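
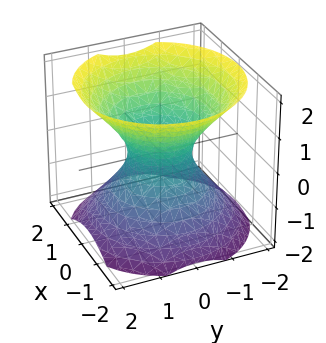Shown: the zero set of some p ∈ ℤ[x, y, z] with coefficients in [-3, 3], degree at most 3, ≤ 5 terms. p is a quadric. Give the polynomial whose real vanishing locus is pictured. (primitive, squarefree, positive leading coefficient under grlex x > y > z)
3*x^2 + 3*y^2 - 3*z^2 - 2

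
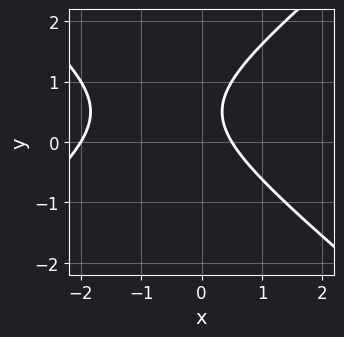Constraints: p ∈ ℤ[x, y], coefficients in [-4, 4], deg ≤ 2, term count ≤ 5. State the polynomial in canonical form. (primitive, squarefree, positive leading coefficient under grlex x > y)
First, the degree is 2 — no degree-1 curve has this shape.
Next, from the axis intercepts and sections: it crosses the x-axis at the gridline x = -2; no y-intercept at any integer in the box.
Finally, fitting integer coefficients to these (and the overall shape) gives p.

2*x^2 - 3*y^2 + 3*x + 3*y - 2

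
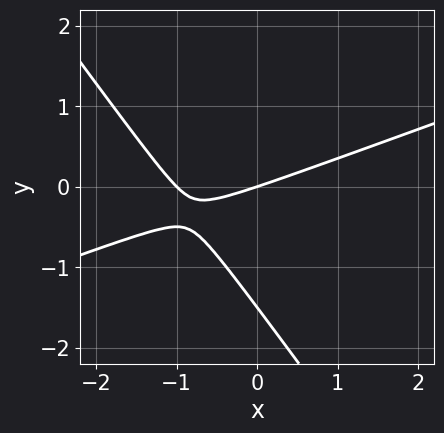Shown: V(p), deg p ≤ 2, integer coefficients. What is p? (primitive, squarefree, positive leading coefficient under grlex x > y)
Degree: no degree-1 curve has this shape, so deg p = 2.
From the visible intercepts: it meets the y-axis at y = 0 (among the integer gridlines); the x-axis gridline crossings are at x ∈ {-1, 0}.
Solving for integer coefficients yields p as stated.

x^2 - 2*x*y - 2*y^2 + x - 3*y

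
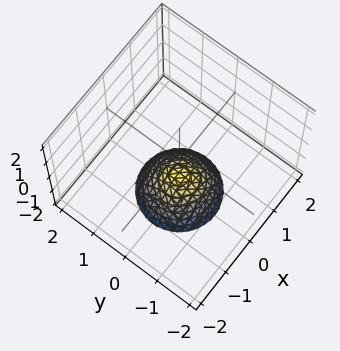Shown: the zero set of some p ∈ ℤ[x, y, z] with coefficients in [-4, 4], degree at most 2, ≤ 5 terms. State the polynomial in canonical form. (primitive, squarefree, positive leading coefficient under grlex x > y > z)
1. deg p = 2. The shape is more complex than any degree-1 surface.
2. Symmetries: the surface is invariant under rotation about z: p = q(x² + y², z).
3. Against the integer gridlines: it misses every integer gridline on the y-axis; no x-intercept at any integer in the box; a circular section at z = -2 has radius exactly 1; it crosses the z-axis at the gridline z = -1.
4. Matching integer coefficients to the picture gives p.

x^2 + y^2 + z + 1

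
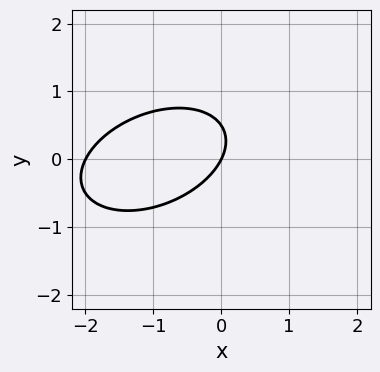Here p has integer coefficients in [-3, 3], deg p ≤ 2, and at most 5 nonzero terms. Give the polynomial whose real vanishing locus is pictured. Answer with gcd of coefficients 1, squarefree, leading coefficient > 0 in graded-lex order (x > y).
x^2 - x*y + 2*y^2 + 2*x - y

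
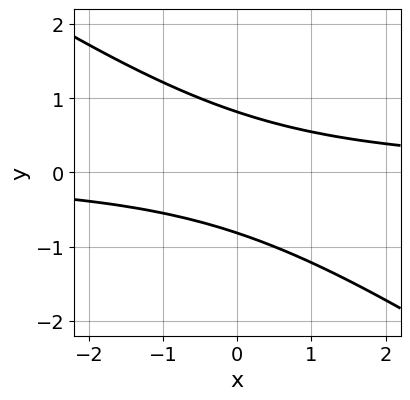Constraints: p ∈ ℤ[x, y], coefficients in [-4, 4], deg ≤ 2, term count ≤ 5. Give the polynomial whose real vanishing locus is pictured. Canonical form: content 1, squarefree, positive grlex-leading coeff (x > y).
2*x*y + 3*y^2 - 2

(a) Degree: a generic line meets the curve in up to 2 points, so deg p = 2.
(b) From the visible intercepts: no x-intercept at any integer in the box.
(c) These observations pin down the coefficients.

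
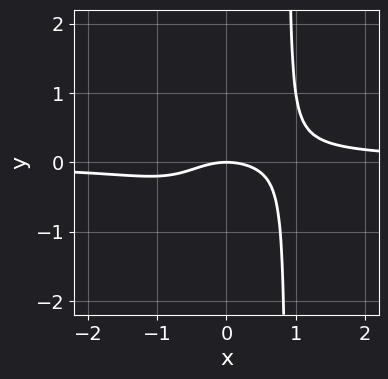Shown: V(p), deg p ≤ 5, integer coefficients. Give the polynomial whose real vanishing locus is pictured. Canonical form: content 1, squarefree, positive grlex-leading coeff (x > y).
3*x^3*y - x^2 - 2*y

(a) The degree is 4 — the shape is more complex than any degree-3 curve.
(b) From the visible intercepts: it meets the y-axis at y = 0 (among the integer gridlines); it crosses the x-axis at the gridline x = 0.
(c) The integer polynomial consistent with all of this is the stated p.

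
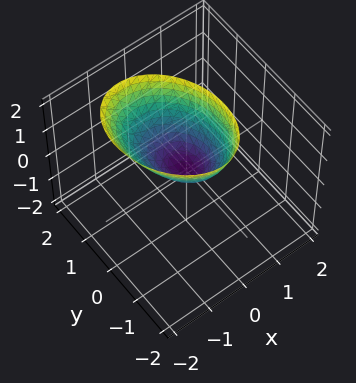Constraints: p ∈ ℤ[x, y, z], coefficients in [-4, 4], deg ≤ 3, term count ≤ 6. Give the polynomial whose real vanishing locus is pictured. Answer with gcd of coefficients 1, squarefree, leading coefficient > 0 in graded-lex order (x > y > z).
3*x^2 + x*y + x*z + 2*y^2 - 2*z

1. deg p = 2.
2. Checking where it meets the axes: it meets the y-axis at y = 0 (among the integer gridlines); it meets the x-axis at x = 0 (among the integer gridlines); it crosses the z-axis at the gridline z = 0.
3. Matching integer coefficients to the picture gives p.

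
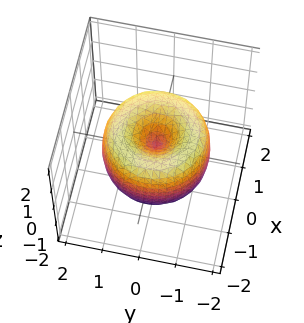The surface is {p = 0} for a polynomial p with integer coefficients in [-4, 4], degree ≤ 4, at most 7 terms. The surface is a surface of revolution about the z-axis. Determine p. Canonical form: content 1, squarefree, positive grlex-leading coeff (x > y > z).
x^4 + 2*x^2*y^2 + y^4 - 2*x^2 - 2*y^2 + z^2

(a) The degree is 4 — a generic line meets the surface in up to 4 points.
(b) Symmetries: rotational symmetry about the z-axis ⇒ p depends on x, y only through x² + y².
(c) Reading off the gridlines: a circular section at z = 0 has radius between 1 and 2; one y-axis crossing is at y = 0; one z-axis crossing is at z = 0.
(d) The integer polynomial consistent with all of this is the stated p.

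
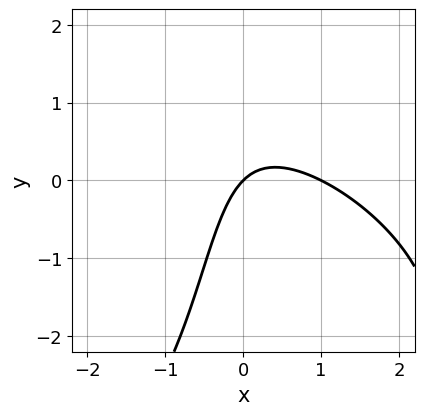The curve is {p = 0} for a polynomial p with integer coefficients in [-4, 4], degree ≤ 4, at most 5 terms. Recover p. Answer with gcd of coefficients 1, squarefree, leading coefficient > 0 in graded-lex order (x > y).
(a) deg p = 3. No degree-2 curve has this shape.
(b) From the visible intercepts: it crosses the y-axis at the gridline y = 0; among the integer gridlines, it crosses the x-axis at x ∈ {0, 1}.
(c) Fitting integer coefficients to these (and the overall shape) gives p.

x*y^2 + 3*x^2 + 3*x*y - 3*x + 3*y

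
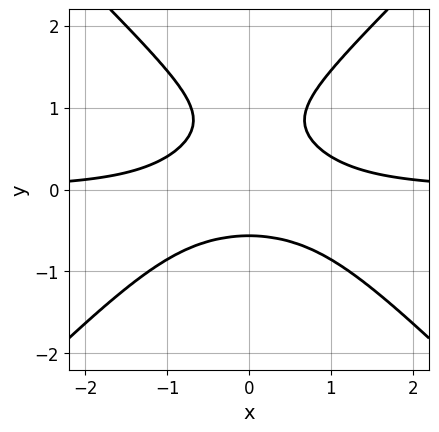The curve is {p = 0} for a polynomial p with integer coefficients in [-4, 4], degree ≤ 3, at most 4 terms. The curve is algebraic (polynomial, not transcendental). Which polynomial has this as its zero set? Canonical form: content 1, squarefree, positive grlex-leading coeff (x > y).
(a) The degree is 3 — a generic line meets the curve in up to 3 points.
(b) Symmetries: mirror symmetry x ↦ −x ⇒ only even powers of x.
(c) From the axis intercepts and sections: it misses every integer gridline on the x-axis.
(d) Solving for integer coefficients yields p as stated.

2*x^2*y - 2*y^3 + 2*y^2 - 1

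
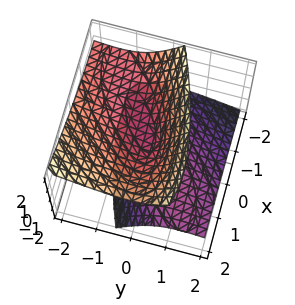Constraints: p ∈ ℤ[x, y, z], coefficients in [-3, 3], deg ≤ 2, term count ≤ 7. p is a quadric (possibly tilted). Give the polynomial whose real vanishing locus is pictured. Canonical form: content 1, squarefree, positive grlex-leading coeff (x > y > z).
x^2 - 2*x*y + 2*y^2 + 3*y*z - 2*z^2

1. I count 2 distinct pieces. They look like related sheets of one shape, so recover p as a whole.
2. Degree: the shape is more complex than any degree-1 surface, so deg p = 2.
3. Observable constraints: one y-axis crossing is at y = 0; it meets the x-axis at x = 0 (among the integer gridlines); it meets the z-axis at z = 0 (among the integer gridlines).
4. Assembling these constraints gives the stated polynomial.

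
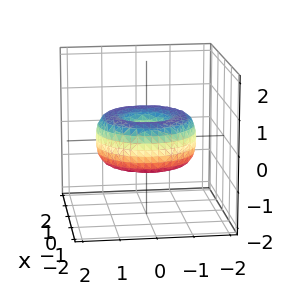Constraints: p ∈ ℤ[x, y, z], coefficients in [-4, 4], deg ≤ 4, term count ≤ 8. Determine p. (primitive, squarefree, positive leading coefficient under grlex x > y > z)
First, deg p = 4.
Next, symmetries: the surface is invariant under rotation about z: p = q(x² + y², z).
Then, checking where it meets the axes: it crosses the y-axis at the gridline y = 0; it meets the z-axis at z = 0 (among the integer gridlines); it meets the x-axis at x = 0 (among the integer gridlines).
Finally, assembling these constraints gives the stated polynomial.

x^4 + 2*x^2*y^2 + y^4 - 2*x^2 - 2*y^2 + 2*z^2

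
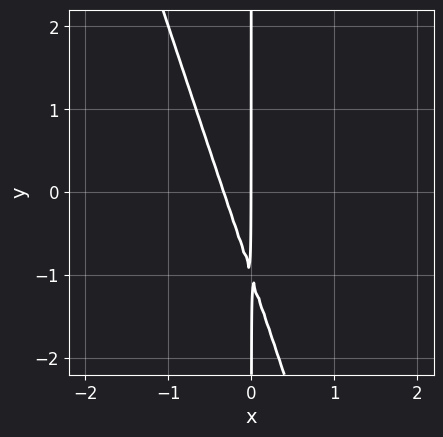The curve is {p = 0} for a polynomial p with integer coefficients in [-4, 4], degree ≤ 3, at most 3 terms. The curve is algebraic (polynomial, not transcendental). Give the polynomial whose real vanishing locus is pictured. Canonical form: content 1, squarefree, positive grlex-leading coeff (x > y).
First, the degree is 2 — a generic line meets the curve in up to 2 points.
Then, reading off the gridlines: one x-axis crossing is at x = 0; every point of the y-axis in the box is on the curve.
Finally, these observations pin down the coefficients.

3*x^2 + x*y + x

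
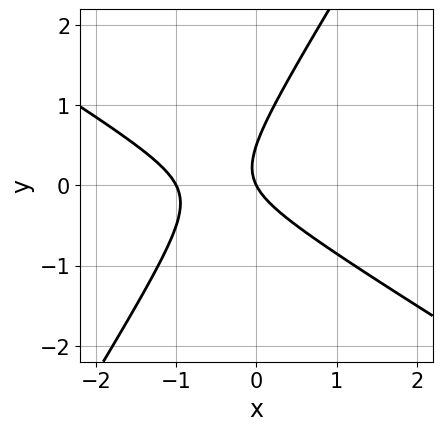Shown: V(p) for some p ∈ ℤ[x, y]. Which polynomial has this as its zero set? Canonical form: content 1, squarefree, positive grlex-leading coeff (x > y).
2*x^2 + 2*x*y - 2*y^2 + 2*x + y

First, degree: a generic line meets the curve in up to 2 points, so deg p = 2.
Next, against the integer gridlines: one y-axis crossing is at y = 0; the x-axis gridline crossings are at x ∈ {-1, 0}.
Finally, matching integer coefficients to the picture gives p.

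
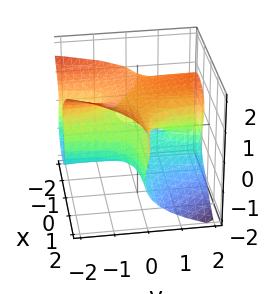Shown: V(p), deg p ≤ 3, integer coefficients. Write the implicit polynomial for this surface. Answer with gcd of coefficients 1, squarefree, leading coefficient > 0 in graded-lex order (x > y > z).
2*x^2*y + 3*z^3 + 3*x*y - 3*z

The degree is 3 — the shape is more complex than any degree-2 surface.
Reading off the gridlines: the z-axis gridline crossings are at z ∈ {-1, 0, 1}; every point of the y-axis in the box is on the surface.
Fitting integer coefficients to these (and the overall shape) gives p. Check: (2, 0, 0) on the x-axis lies on the surface, and p(2, 0, 0) = 0. ✓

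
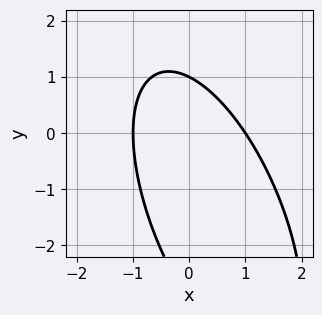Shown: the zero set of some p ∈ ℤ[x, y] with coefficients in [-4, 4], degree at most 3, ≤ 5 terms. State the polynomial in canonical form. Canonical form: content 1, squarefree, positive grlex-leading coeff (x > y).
3*x^2 + 2*x*y + y^2 + 2*y - 3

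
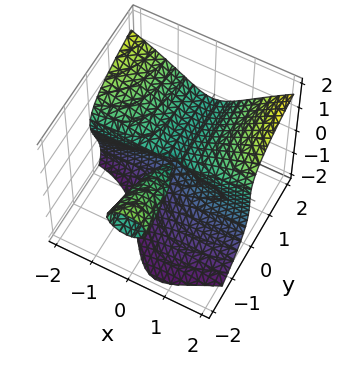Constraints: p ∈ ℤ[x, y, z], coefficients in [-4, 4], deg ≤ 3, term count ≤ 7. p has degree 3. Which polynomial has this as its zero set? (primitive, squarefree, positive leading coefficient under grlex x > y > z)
There are 2 components. Treating them together as one polynomial.
Degree: no degree-2 surface has this shape, so deg p = 3.
Checking where it meets the axes: the visible y-axis segment lies entirely on the surface; the visible x-axis segment lies entirely on the surface.
The integer polynomial consistent with all of this is the stated p.

2*x^2*y + x*z^2 - 2*z^3 - 2*y*z - 3*z^2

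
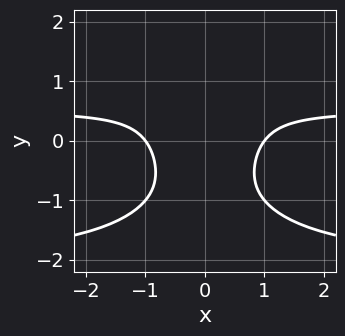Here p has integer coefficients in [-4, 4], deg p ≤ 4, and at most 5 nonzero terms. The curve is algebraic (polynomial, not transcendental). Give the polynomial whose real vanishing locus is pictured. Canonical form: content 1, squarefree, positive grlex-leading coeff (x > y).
2*x^2*y^2 + y^4 + 3*x^2*y - 2*x^2 + 2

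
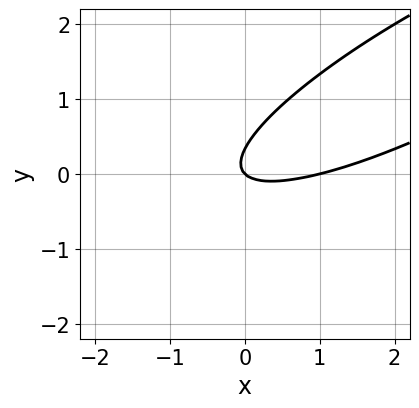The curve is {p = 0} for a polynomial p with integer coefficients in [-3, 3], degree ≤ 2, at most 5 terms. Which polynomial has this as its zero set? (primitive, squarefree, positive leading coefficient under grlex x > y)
First, the degree is 2 — a generic line meets the curve in up to 2 points.
Next, reading off the gridlines: the x-axis gridline crossings are at x ∈ {0, 1}; it meets the y-axis at y = 0 (among the integer gridlines).
Finally, the integer polynomial consistent with all of this is the stated p.

x^2 - 3*x*y + 3*y^2 - x - y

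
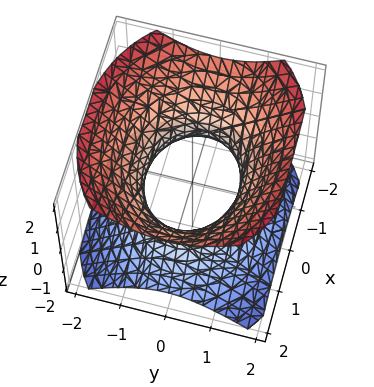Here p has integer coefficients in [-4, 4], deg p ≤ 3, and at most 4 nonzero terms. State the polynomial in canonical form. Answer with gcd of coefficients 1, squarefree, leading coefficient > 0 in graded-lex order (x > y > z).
(a) deg p = 2. One connected sheet with a waist; a quadric.
(b) Symmetries: mirror symmetry x ↦ −x ⇒ only even powers of x; it's symmetric under y → −y, forcing even powers of y; mirror symmetry z ↦ −z ⇒ only even powers of z.
(c) Reading off the gridlines: no z-intercept at any integer in the box; among the integer gridlines, it crosses the y-axis at y ∈ {-1, 1}.
(d) Assembling these constraints gives the stated polynomial.

2*x^2 + 3*y^2 - 3*z^2 - 3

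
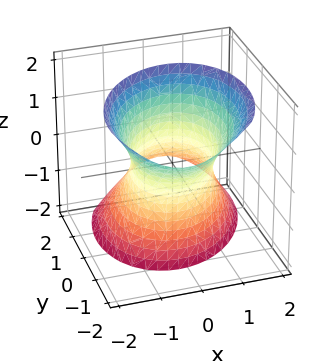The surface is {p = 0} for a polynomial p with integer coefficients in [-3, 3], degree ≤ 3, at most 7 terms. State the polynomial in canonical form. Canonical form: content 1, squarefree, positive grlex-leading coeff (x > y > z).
Degree: a generic line meets the surface in up to 2 points, so deg p = 2.
From the visible intercepts: the x-axis gridline crossings are at x ∈ {-1, 1}; no z-intercept at any integer in the box.
Fitting integer coefficients to these (and the overall shape) gives p.

3*x^2 - x*y + 2*y^2 + 2*y*z - z^2 - 3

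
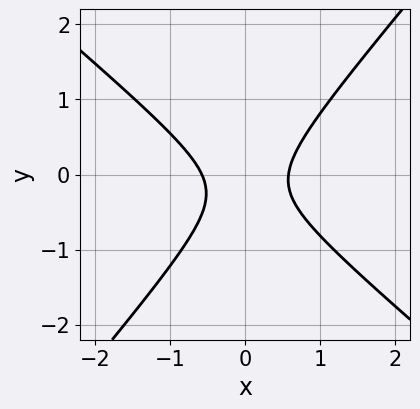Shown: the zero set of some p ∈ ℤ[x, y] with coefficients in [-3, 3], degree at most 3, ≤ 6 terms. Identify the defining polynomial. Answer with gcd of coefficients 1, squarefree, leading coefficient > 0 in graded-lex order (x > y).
First, the degree is 2 — a generic line meets the curve in up to 2 points.
Next, from the visible intercepts: no y-intercept at any integer in the box.
Finally, matching integer coefficients to the picture gives p.

3*x^2 + x*y - 3*y^2 - y - 1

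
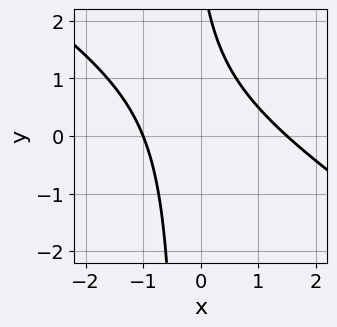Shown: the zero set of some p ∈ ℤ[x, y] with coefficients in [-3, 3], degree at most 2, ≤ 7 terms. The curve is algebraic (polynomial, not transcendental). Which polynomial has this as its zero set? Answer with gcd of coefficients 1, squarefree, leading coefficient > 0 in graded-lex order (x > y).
First, deg p = 2.
Next, observable constraints: one x-axis crossing is at x = -1; it misses every integer gridline on the y-axis.
Finally, putting this together gives p.

2*x^2 + 3*x*y - x + y - 3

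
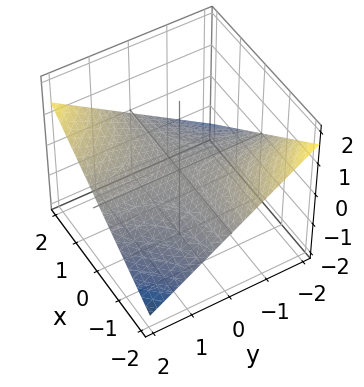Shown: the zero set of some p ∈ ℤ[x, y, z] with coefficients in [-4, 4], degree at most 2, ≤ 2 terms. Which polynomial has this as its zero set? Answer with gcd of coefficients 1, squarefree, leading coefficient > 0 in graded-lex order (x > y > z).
x*y - 3*z

First, deg p = 2.
Then, reading off the gridlines: every point of the x-axis in the box is on the surface; it crosses the z-axis at the gridline z = 0; the visible y-axis segment lies entirely on the surface.
Finally, fitting integer coefficients to these (and the overall shape) gives p.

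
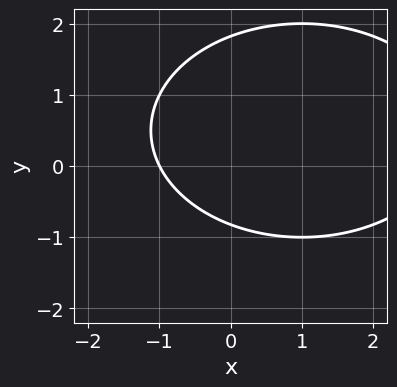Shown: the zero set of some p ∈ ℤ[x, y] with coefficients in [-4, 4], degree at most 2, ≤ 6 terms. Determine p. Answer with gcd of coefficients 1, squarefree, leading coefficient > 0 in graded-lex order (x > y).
1. deg p = 2. A generic line meets the curve in up to 2 points.
2. From the axis intercepts and sections: one x-axis crossing is at x = -1.
3. These observations pin down the coefficients.

x^2 + 2*y^2 - 2*x - 2*y - 3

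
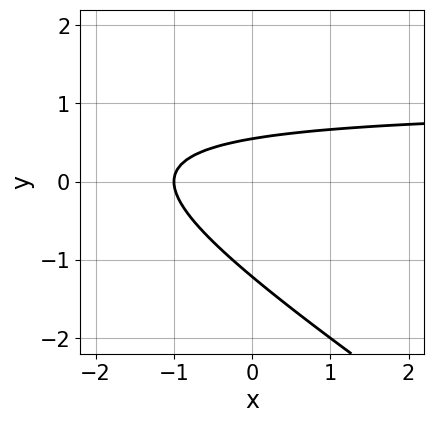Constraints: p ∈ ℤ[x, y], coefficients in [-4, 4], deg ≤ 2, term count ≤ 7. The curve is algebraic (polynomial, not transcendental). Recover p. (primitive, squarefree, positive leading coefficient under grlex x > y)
2*x*y + 3*y^2 - 2*x + 2*y - 2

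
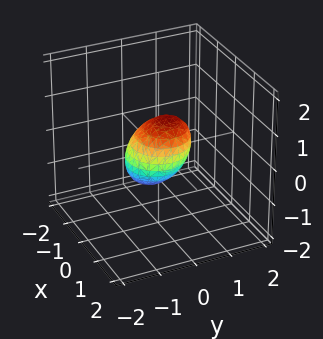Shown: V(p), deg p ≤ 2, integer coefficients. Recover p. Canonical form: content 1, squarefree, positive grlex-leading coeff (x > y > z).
First, degree: no degree-1 surface has this shape, so deg p = 2.
Finally, the integer polynomial consistent with all of this is the stated p.

3*x^2 + 3*y^2 - 2*y*z + 3*z^2 - 2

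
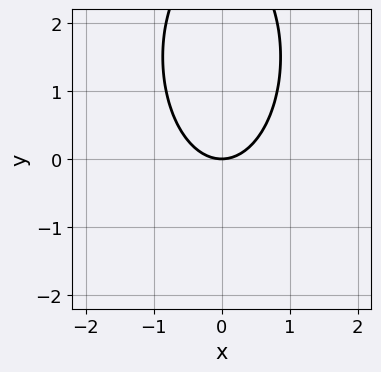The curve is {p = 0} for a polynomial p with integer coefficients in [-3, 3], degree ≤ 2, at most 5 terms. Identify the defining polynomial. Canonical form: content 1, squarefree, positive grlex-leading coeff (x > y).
1. The degree is 2 — no degree-1 curve has this shape.
2. Symmetries: the x ↦ −x reflection is a symmetry, so x appears only in even powers.
3. From the visible intercepts: it crosses the x-axis at the gridline x = 0; it meets the y-axis at y = 0 (among the integer gridlines).
4. Putting this together gives p.

3*x^2 + y^2 - 3*y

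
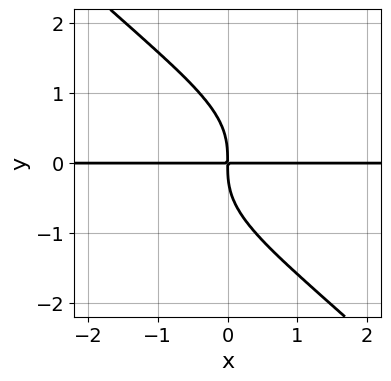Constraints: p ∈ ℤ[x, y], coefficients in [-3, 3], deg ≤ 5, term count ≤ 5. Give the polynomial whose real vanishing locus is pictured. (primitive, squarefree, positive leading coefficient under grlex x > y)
1. Degree: no degree-3 curve has this shape, so deg p = 4.
2. From the axis intercepts and sections: every point of the x-axis in the box is on the curve.
3. Matching integer coefficients to the picture gives p.

2*x*y^3 + 2*y^4 + 3*x*y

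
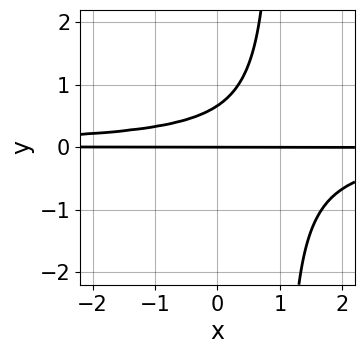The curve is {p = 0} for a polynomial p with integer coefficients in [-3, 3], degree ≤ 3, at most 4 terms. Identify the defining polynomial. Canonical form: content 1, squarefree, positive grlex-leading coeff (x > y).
3*x*y^2 - 3*y^2 + 2*y

Degree: a generic line meets the curve in up to 3 points, so deg p = 3.
From the visible intercepts: it crosses the y-axis at the gridline y = 0; every point of the x-axis in the box is on the curve.
Together with the visible shape, these determine p as stated.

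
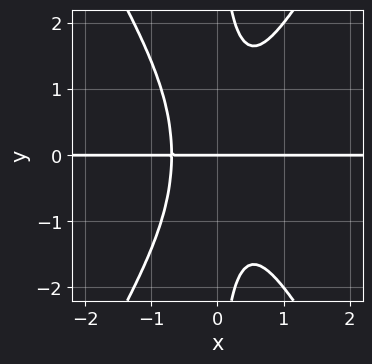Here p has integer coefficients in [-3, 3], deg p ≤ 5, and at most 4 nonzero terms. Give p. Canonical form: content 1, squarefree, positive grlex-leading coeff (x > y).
3*x^3*y - x*y^3 + y

The degree is 4 — the shape is more complex than any degree-3 curve.
From the axis intercepts and sections: one y-axis crossing is at y = 0; the visible x-axis segment lies entirely on the curve.
Solving for integer coefficients yields p as stated.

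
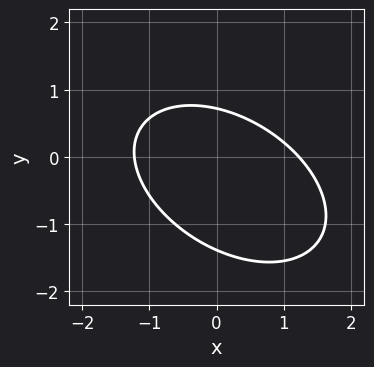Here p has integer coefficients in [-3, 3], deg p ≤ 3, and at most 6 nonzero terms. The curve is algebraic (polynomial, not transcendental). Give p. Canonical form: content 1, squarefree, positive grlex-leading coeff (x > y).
(a) The degree is 2 — a generic line meets the curve in up to 2 points.
(b) The integer polynomial consistent with all of this is the stated p.

2*x^2 + 2*x*y + 3*y^2 + 2*y - 3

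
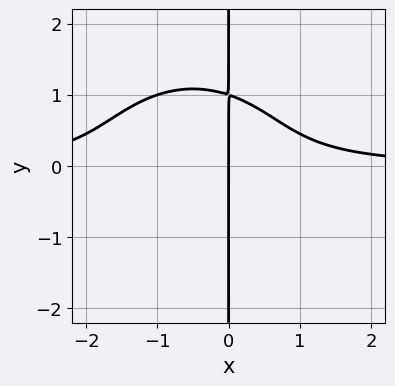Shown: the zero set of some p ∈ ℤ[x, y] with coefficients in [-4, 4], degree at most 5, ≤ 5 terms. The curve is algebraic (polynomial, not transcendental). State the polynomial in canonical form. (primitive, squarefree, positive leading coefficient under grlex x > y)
x^3*y + x*y^3 + x^2*y - x

(a) deg p = 4.
(b) Observable constraints: it meets the x-axis at x = 0 (among the integer gridlines); every point of the y-axis in the box is on the curve.
(c) Matching integer coefficients to the picture gives p.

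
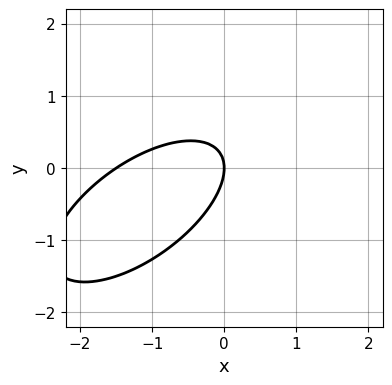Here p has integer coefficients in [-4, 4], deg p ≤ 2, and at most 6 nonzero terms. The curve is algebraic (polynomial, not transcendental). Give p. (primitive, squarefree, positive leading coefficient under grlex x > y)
2*x^2 - 3*x*y + 3*y^2 + 3*x

First, the degree is 2 — a generic line meets the curve in up to 2 points.
Next, against the integer gridlines: one y-axis crossing is at y = 0; it crosses the x-axis at the gridline x = 0.
Finally, together with the visible shape, these determine p as stated.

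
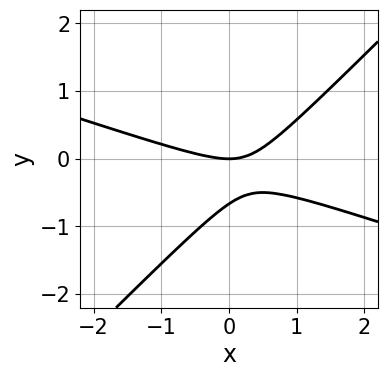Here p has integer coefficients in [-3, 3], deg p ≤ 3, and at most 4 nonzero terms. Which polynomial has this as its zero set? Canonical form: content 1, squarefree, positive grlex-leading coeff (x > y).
x^2 + 2*x*y - 3*y^2 - 2*y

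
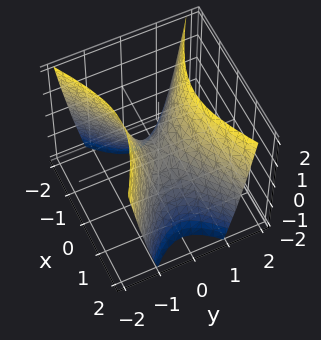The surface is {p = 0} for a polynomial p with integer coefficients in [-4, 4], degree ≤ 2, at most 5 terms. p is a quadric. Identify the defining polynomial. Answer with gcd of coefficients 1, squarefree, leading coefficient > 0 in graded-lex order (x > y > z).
x^2 - 2*y^2 + z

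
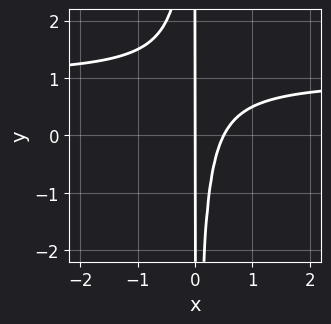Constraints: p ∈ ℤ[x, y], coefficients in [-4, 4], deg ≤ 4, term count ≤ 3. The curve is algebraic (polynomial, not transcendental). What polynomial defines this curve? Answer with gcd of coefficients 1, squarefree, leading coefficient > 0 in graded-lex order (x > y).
First, degree: no degree-2 curve has this shape, so deg p = 3.
Next, observable constraints: the visible y-axis segment lies entirely on the curve; it meets the x-axis at x = 0 (among the integer gridlines).
Finally, together with the visible shape, these determine p as stated.

2*x^2*y - 2*x^2 + x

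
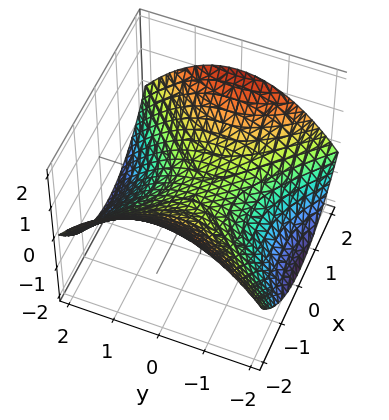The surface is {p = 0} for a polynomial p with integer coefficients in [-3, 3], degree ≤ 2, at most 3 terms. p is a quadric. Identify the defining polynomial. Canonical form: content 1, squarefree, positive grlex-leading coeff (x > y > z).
1. The degree is 2 — a saddle surface; a quadric.
2. Symmetries: it's symmetric under x → −x, forcing even powers of x; the y ↦ −y reflection is a symmetry, so y appears only in even powers.
3. Observable constraints: one x-axis crossing is at x = 0; one y-axis crossing is at y = 0; it crosses the z-axis at the gridline z = 0.
4. Together with the visible shape, these determine p as stated.

x^2 - y^2 - 3*z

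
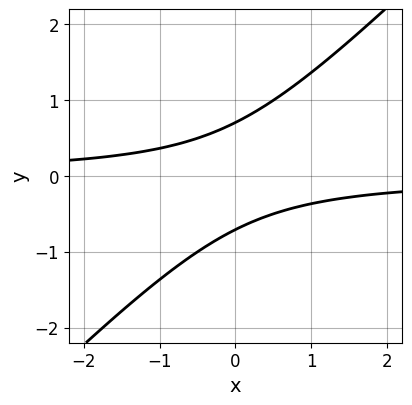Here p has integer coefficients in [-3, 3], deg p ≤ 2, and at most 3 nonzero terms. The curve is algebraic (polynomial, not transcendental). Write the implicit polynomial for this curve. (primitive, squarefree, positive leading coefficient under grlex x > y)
2*x*y - 2*y^2 + 1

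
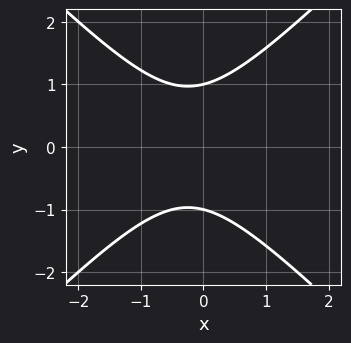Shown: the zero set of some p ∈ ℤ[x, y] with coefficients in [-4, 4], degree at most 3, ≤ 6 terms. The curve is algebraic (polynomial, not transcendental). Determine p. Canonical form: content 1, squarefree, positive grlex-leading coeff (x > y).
1. deg p = 2. No degree-1 curve has this shape.
2. Symmetries: mirror symmetry y ↦ −y ⇒ only even powers of y.
3. Observable constraints: it misses every integer gridline on the x-axis; the y-axis gridline crossings are at y ∈ {-1, 1}.
4. Together with the visible shape, these determine p as stated.

2*x^2 - 2*y^2 + x + 2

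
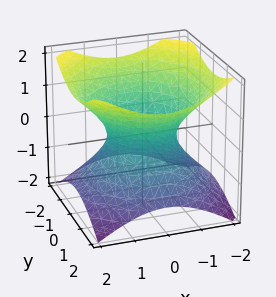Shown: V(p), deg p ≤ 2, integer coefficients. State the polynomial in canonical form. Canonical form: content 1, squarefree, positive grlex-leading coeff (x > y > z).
2*x^2 + 2*y^2 - 3*z^2 - 2

1. deg p = 2. One connected sheet with a waist; a quadric.
2. Symmetries: the z ↦ −z reflection is a symmetry, so z appears only in even powers; every cross-section ⟂ z is a circle, so x, y appear only via x² + y².
3. From the visible intercepts: a circular section at z = 1 has radius between 1 and 2; the surface avoids every integer z-axis point in the box; among the integer gridlines, it crosses the y-axis at y ∈ {-1, 1}; among the integer gridlines, it crosses the x-axis at x ∈ {-1, 1}.
4. Matching integer coefficients to the picture gives p.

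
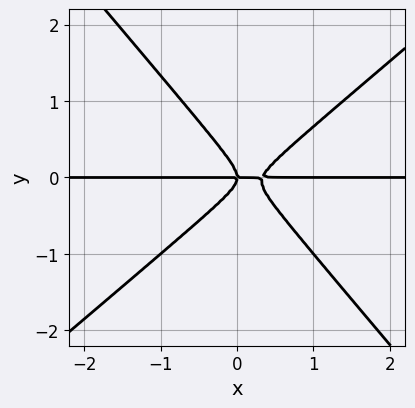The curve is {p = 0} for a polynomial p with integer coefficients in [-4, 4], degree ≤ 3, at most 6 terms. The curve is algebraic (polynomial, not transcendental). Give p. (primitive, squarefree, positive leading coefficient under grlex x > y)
deg p = 3. A generic line meets the curve in up to 3 points.
Against the integer gridlines: it meets the y-axis at y = 0 (among the integer gridlines); every point of the x-axis in the box is on the curve.
The integer polynomial consistent with all of this is the stated p.

3*x^2*y - x*y^2 - 3*y^3 - x*y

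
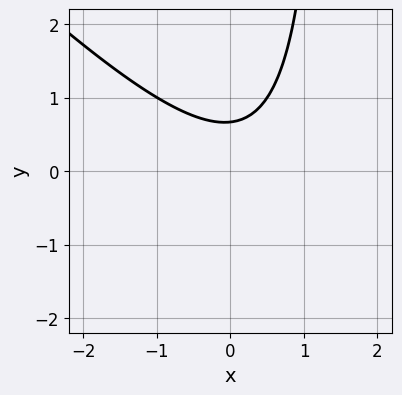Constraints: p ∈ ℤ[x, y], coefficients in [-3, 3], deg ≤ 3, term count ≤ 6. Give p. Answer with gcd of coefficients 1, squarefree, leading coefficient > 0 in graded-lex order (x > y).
2*x^2 + 2*x*y - x - 3*y + 2

(a) Degree: no degree-1 curve has this shape, so deg p = 2.
(b) Reading off the gridlines: the curve avoids every integer x-axis point in the box.
(c) Fitting integer coefficients to these (and the overall shape) gives p.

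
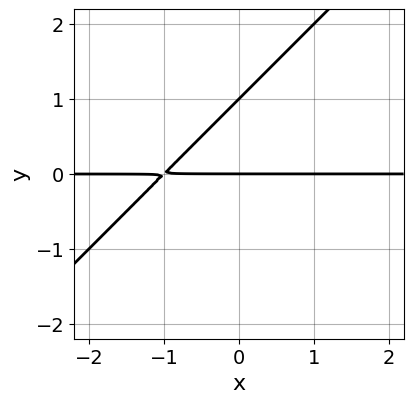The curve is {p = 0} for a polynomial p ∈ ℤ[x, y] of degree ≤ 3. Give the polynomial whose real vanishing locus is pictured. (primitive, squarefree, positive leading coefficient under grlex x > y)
1. deg p = 2. A generic line meets the curve in up to 2 points.
2. From the axis intercepts and sections: every point of the x-axis in the box is on the curve; the y-axis gridline crossings are at y ∈ {0, 1}.
3. Solving for integer coefficients yields p as stated.

x*y - y^2 + y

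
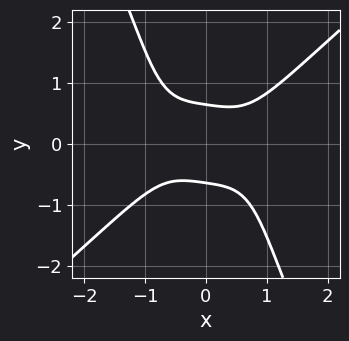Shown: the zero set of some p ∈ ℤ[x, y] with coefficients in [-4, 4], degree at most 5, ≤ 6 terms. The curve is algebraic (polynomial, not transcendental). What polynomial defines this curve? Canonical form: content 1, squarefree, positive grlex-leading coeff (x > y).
2*x^4 - 2*x*y^3 - y^4 - 2*y^2 + 1

First, degree: a generic line meets the curve in up to 4 points, so deg p = 4.
Then, from the visible intercepts: it misses every integer gridline on the x-axis.
Finally, matching integer coefficients to the picture gives p.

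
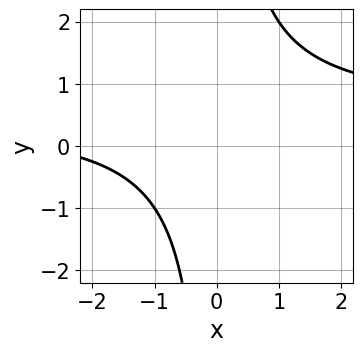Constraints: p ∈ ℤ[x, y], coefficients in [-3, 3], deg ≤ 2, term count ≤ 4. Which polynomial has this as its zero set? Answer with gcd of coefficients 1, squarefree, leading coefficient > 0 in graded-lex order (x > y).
2*x*y - x - 3

First, degree: a generic line meets the curve in up to 2 points, so deg p = 2.
Next, observable constraints: the curve avoids every integer x-axis point in the box; the curve avoids every integer y-axis point in the box.
Finally, the integer polynomial consistent with all of this is the stated p.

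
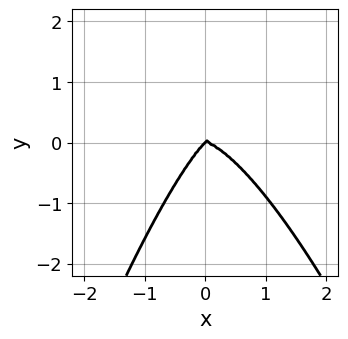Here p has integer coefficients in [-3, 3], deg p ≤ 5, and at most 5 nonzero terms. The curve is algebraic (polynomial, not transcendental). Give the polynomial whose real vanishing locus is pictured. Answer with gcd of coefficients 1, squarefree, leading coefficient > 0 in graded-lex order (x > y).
3*x^4 - 2*x*y^2 + 2*y^3

(a) The degree is 4 — no degree-3 curve has this shape.
(b) From the visible intercepts: one y-axis crossing is at y = 0; it meets the x-axis at x = 0 (among the integer gridlines).
(c) Assembling these constraints gives the stated polynomial.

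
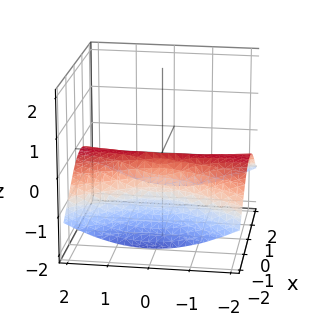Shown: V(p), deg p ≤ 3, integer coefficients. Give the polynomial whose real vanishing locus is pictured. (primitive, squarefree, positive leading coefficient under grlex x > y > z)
deg p = 3. A generic line meets the surface in up to 3 points.
Observable constraints: every point of the y-axis in the box is on the surface; it crosses the x-axis at the gridline x = 0.
Solving for integer coefficients yields p as stated.

2*y^2*z + 3*z^3 + 3*x^2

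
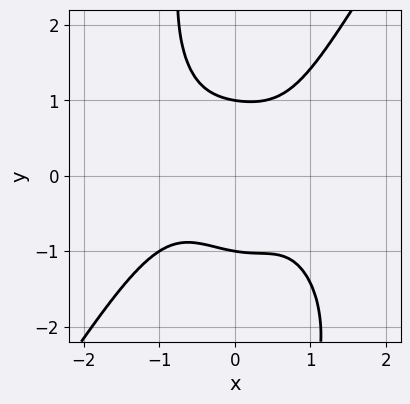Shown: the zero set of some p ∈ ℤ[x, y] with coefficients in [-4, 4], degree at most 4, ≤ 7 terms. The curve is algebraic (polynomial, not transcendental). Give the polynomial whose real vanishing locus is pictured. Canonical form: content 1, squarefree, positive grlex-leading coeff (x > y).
deg p = 4. The shape is more complex than any degree-3 curve.
Checking where it meets the axes: it misses every integer gridline on the x-axis; among the integer gridlines, it crosses the y-axis at y ∈ {-1, 1}.
The integer polynomial consistent with all of this is the stated p.

3*x^4 - x*y^3 + 2*x^2*y - 3*y^2 + 3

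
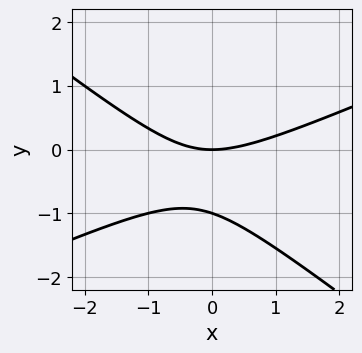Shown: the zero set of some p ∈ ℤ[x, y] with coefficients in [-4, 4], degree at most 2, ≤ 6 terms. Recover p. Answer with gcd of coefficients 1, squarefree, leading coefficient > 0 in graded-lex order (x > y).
x^2 - x*y - 3*y^2 - 3*y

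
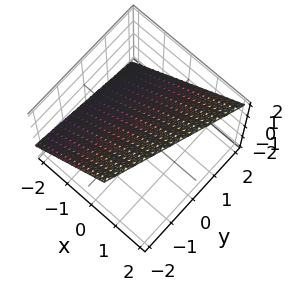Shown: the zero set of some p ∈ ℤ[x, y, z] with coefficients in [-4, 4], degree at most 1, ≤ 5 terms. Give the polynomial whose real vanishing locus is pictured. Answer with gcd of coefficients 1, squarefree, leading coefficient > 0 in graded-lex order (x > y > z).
3*x - y - 3*z + 2

1. Degree: every cross-section is a straight line — this is a plane, so deg p = 1.
2. Checking where it meets the axes: one y-axis crossing is at y = 2.
3. Solving for integer coefficients yields p as stated.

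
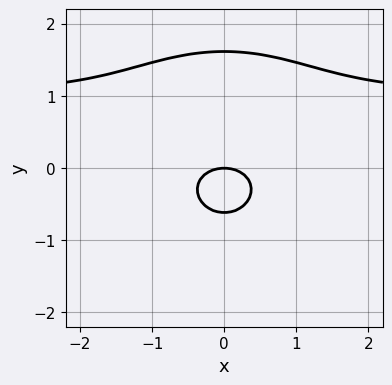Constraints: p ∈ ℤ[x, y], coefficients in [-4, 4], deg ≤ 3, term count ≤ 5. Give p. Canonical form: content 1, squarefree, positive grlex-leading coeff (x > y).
(a) The degree is 3 — the shape is more complex than any degree-2 curve.
(b) Symmetries: mirror symmetry x ↦ −x ⇒ only even powers of x.
(c) Against the integer gridlines: it meets the y-axis at y = 0 (among the integer gridlines); one x-axis crossing is at x = 0.
(d) The integer polynomial consistent with all of this is the stated p.

x^2*y + y^3 - x^2 - y^2 - y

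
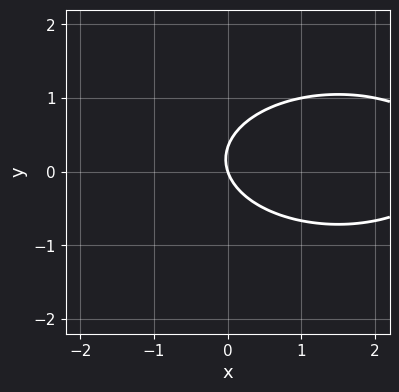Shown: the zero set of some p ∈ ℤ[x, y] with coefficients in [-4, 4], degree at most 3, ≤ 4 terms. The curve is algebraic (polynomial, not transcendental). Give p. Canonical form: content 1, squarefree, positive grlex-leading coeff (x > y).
Degree: no degree-1 curve has this shape, so deg p = 2.
Against the integer gridlines: it meets the x-axis at x = 0 (among the integer gridlines); it meets the y-axis at y = 0 (among the integer gridlines).
Putting this together gives p.

x^2 + 3*y^2 - 3*x - y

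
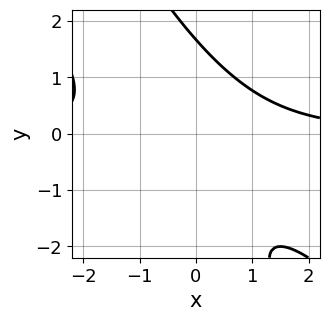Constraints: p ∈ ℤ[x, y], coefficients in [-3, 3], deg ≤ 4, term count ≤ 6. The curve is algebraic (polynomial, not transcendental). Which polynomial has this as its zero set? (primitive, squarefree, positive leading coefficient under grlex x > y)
2*x^2*y + 3*x*y^2 + y^3 - y - 3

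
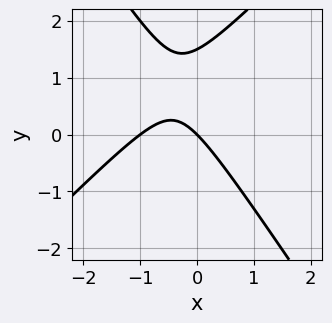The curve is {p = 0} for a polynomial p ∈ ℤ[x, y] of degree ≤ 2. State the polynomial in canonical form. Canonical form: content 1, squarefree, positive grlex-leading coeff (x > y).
3*x^2 - x*y - 2*y^2 + 3*x + 3*y

First, the degree is 2 — the shape is more complex than any degree-1 curve.
Next, from the axis intercepts and sections: among the integer gridlines, it crosses the x-axis at x ∈ {-1, 0}; one y-axis crossing is at y = 0.
Finally, solving for integer coefficients yields p as stated.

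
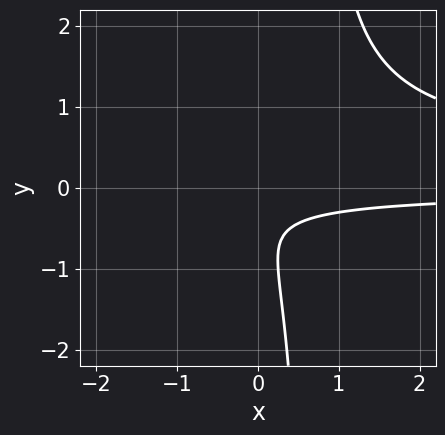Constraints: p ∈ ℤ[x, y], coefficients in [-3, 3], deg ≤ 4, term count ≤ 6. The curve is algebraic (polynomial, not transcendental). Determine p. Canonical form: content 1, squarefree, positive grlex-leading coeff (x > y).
deg p = 3. A generic line meets the curve in up to 3 points.
Observable constraints: it misses every integer gridline on the y-axis; no x-intercept at any integer in the box.
These observations pin down the coefficients.

3*x*y^2 - x*y - 2*y^2 - 2*y - 1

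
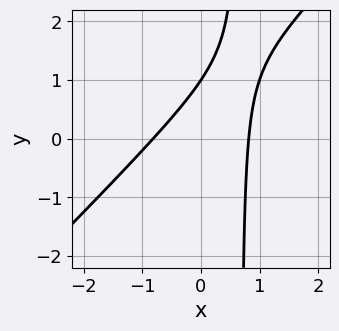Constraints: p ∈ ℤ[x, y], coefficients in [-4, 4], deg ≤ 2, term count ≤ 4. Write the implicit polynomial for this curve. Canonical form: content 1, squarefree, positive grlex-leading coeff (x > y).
1. The degree is 2 — the shape is more complex than any degree-1 curve.
2. Observable constraints: it crosses the y-axis at the gridline y = 1.
3. Together with the visible shape, these determine p as stated.

3*x^2 - 3*x*y + 2*y - 2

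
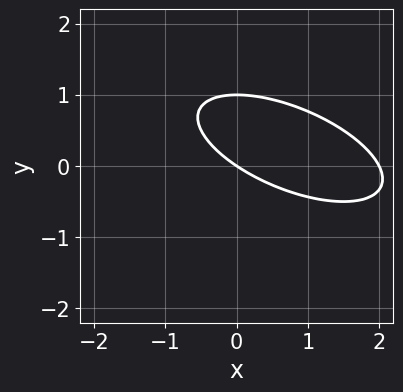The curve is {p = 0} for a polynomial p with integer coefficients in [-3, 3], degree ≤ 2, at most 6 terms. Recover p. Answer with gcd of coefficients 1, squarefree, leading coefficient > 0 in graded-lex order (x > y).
x^2 + 2*x*y + 3*y^2 - 2*x - 3*y

First, the degree is 2 — no degree-1 curve has this shape.
Then, from the visible intercepts: the x-axis gridline crossings are at x ∈ {0, 2}; among the integer gridlines, it crosses the y-axis at y ∈ {0, 1}.
Finally, putting this together gives p.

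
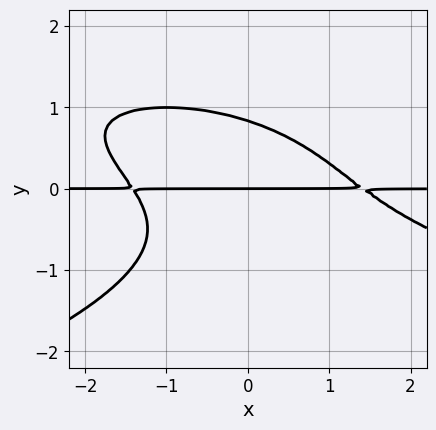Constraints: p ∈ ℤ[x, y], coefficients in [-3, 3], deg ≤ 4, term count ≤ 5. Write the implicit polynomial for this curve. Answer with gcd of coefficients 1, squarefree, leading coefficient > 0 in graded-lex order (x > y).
2*y^4 + x^2*y + 2*x*y^2 + y^2 - 2*y

(a) Degree: the shape is more complex than any degree-3 curve, so deg p = 4.
(b) Observable constraints: the visible x-axis segment lies entirely on the curve; it crosses the y-axis at the gridline y = 0.
(c) Assembling these constraints gives the stated polynomial.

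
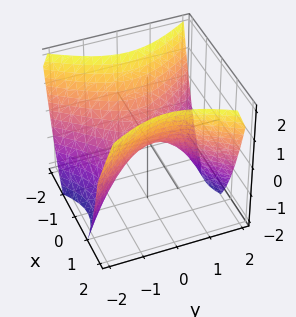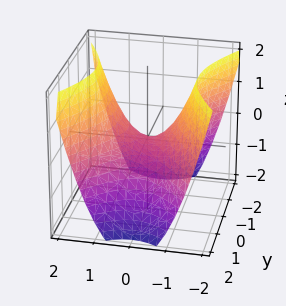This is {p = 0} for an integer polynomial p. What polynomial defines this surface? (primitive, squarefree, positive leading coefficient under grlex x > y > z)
1. deg p = 2.
2. Symmetries: it's symmetric under y → −y, forcing even powers of y; the x ↦ −x reflection is a symmetry, so x appears only in even powers.
3. From the axis intercepts and sections: it crosses the x-axis at the gridline x = 0; it crosses the z-axis at the gridline z = 0.
4. Matching integer coefficients to the picture gives p.

3*x^2 - 2*y^2 - 3*z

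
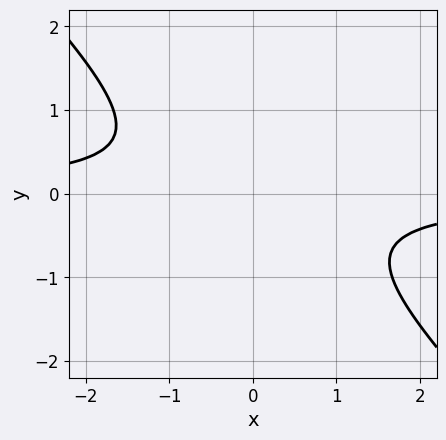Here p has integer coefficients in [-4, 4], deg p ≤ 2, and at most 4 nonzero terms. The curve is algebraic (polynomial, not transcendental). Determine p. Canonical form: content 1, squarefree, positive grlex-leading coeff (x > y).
First, degree: no degree-1 curve has this shape, so deg p = 2.
Next, reading off the gridlines: it misses every integer gridline on the x-axis; it misses every integer gridline on the y-axis.
Finally, putting this together gives p.

3*x*y + 3*y^2 + 2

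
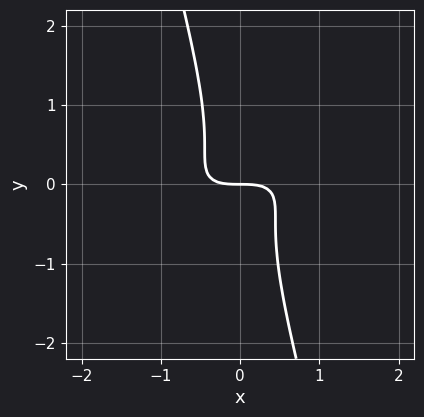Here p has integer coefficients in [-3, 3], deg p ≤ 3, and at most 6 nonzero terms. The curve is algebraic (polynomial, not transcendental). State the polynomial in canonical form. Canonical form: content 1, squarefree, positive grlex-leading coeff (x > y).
x^3 - 2*x^2*y + 3*x*y^2 + y^3 + y

Degree: the shape is more complex than any degree-2 curve, so deg p = 3.
Observable constraints: one x-axis crossing is at x = 0; it meets the y-axis at y = 0 (among the integer gridlines).
Assembling these constraints gives the stated polynomial.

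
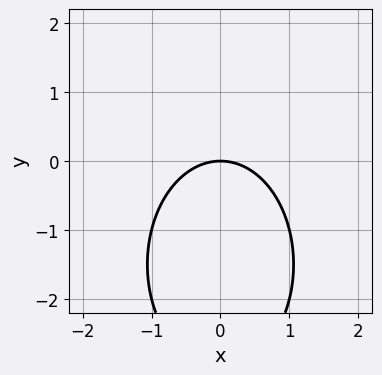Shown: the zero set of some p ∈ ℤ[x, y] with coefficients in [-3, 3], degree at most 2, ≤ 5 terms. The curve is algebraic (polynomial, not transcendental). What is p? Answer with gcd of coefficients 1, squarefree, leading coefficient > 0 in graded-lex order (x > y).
The degree is 2 — a generic line meets the curve in up to 2 points.
Symmetries: mirror symmetry x ↦ −x ⇒ only even powers of x.
From the axis intercepts and sections: it meets the x-axis at x = 0 (among the integer gridlines); it crosses the y-axis at the gridline y = 0.
The integer polynomial consistent with all of this is the stated p.

2*x^2 + y^2 + 3*y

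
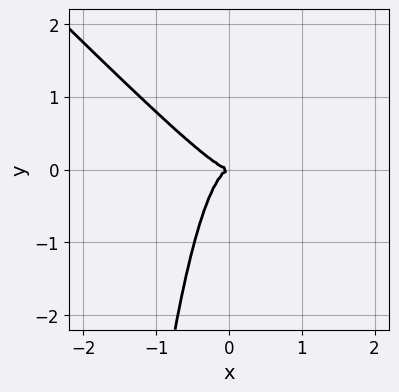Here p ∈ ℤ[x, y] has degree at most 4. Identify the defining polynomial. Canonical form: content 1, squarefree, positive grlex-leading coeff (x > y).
3*x^3 + 3*x^2*y + y^2

First, degree: a generic line meets the curve in up to 3 points, so deg p = 3.
Next, observable constraints: one x-axis crossing is at x = 0; it meets the y-axis at y = 0 (among the integer gridlines).
Finally, the integer polynomial consistent with all of this is the stated p.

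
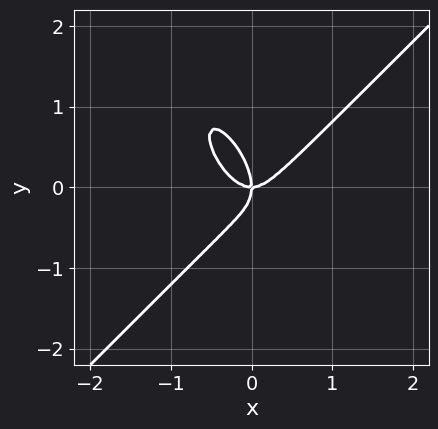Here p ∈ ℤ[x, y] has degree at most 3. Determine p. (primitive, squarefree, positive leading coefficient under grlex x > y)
2*x^3 - x*y^2 - y^3 - x*y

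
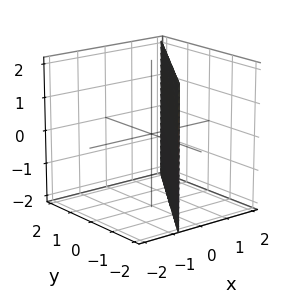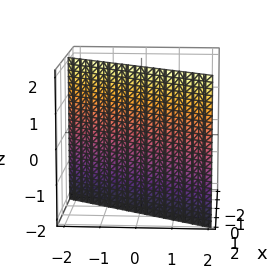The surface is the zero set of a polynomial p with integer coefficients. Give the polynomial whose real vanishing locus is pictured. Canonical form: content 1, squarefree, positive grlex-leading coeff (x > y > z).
(a) Degree: the surface is flat (a plane), so deg p = 1.
(b) Against the integer gridlines: the surface avoids every integer z-axis point in the box; one y-axis crossing is at y = -1.
(c) These observations pin down the coefficients.

3*x - 2*y - 2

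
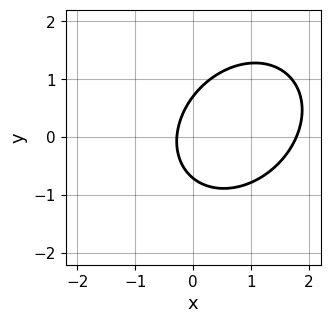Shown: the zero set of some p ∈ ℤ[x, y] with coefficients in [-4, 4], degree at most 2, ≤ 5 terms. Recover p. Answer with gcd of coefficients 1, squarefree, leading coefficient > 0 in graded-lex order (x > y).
2*x^2 - x*y + 2*y^2 - 3*x - 1

1. The degree is 2 — no degree-1 curve has this shape.
2. Matching integer coefficients to the picture gives p.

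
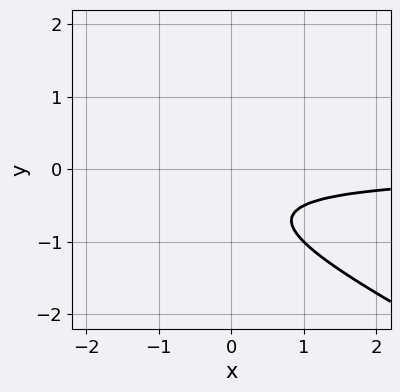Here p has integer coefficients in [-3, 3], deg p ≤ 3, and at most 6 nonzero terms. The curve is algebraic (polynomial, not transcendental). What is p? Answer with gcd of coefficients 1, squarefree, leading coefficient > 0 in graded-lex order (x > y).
x*y + 2*y^2 + 2*y + 1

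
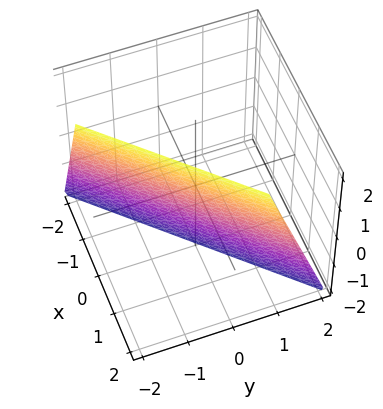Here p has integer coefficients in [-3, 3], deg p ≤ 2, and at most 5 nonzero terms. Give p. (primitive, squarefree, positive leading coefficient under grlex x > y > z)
3*x - 3*y - z - 2

(a) Degree: the surface is flat (a plane), so deg p = 1.
(b) Checking where it meets the axes: it meets the z-axis at z = -2 (among the integer gridlines).
(c) Together with the visible shape, these determine p as stated.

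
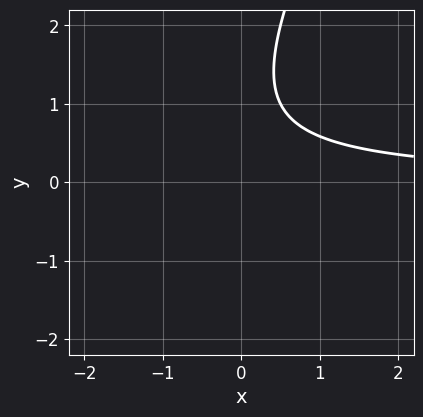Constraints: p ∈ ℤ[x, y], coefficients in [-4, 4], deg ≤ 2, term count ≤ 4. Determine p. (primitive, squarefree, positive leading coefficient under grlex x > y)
The degree is 2 — no degree-1 curve has this shape.
Checking where it meets the axes: it misses every integer gridline on the y-axis; no x-intercept at any integer in the box.
Solving for integer coefficients yields p as stated.

2*x*y - y^2 + 2*y - 2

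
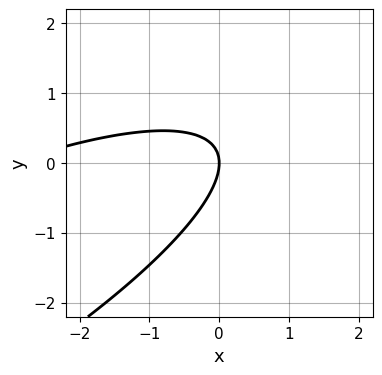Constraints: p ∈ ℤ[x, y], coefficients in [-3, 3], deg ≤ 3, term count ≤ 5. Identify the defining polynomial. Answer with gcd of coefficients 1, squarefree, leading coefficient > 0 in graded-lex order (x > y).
Degree: no degree-1 curve has this shape, so deg p = 2.
Against the integer gridlines: it crosses the y-axis at the gridline y = 0; it meets the x-axis at x = 0 (among the integer gridlines).
Solving for integer coefficients yields p as stated.

x^2 - 3*x*y + 3*y^2 + 3*x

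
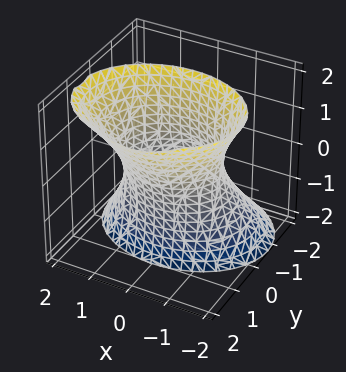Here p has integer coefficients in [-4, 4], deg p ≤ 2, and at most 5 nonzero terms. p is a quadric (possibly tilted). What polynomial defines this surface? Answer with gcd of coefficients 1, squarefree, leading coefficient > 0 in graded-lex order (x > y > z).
First, the degree is 2 — the shape is more complex than any degree-1 surface.
Next, against the integer gridlines: it misses every integer gridline on the z-axis; among the integer gridlines, it crosses the y-axis at y ∈ {-1, 1}.
Finally, assembling these constraints gives the stated polynomial.

2*x^2 + 3*y^2 - 2*y*z - z^2 - 3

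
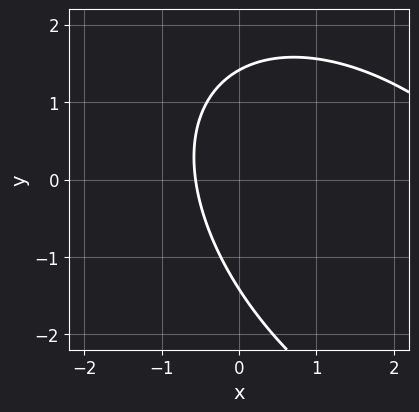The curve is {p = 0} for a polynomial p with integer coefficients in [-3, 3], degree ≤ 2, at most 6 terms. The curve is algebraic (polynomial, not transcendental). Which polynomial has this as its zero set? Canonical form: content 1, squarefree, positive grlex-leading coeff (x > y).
x^2 + x*y + y^2 - 3*x - 2

(a) Degree: the shape is more complex than any degree-1 curve, so deg p = 2.
(b) Matching integer coefficients to the picture gives p.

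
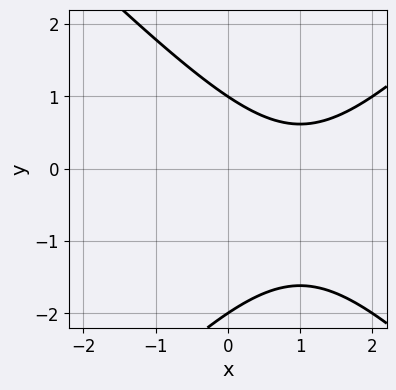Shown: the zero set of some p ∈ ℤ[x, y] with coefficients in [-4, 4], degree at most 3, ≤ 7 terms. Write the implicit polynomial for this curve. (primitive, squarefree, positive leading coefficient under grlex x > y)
Degree: no degree-1 curve has this shape, so deg p = 2.
Checking where it meets the axes: among the integer gridlines, it crosses the y-axis at y ∈ {-2, 1}; no x-intercept at any integer in the box.
These observations pin down the coefficients.

x^2 - y^2 - 2*x - y + 2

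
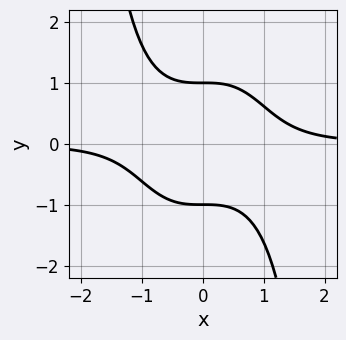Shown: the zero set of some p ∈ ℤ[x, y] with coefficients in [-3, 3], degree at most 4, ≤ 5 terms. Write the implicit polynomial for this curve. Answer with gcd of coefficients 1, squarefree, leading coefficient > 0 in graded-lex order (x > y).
(a) deg p = 4. A generic line meets the curve in up to 4 points.
(b) Against the integer gridlines: among the integer gridlines, it crosses the y-axis at y ∈ {-1, 1}; no x-intercept at any integer in the box.
(c) Solving for integer coefficients yields p as stated.

x^3*y + y^2 - 1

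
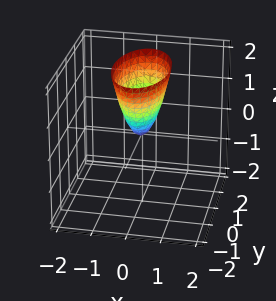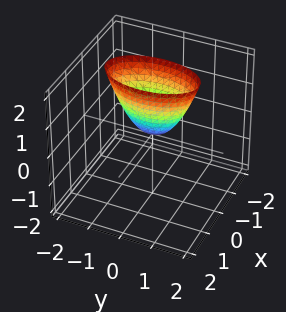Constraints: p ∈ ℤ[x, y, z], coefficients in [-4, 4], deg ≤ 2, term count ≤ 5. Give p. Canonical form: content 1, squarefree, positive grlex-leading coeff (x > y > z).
3*x^2 + y^2 - z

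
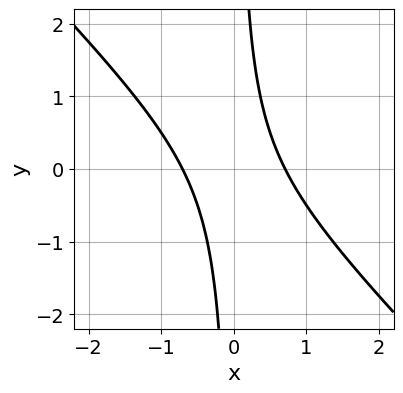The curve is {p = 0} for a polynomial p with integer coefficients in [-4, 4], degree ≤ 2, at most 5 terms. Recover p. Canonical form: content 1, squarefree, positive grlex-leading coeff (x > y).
(a) Degree: a generic line meets the curve in up to 2 points, so deg p = 2.
(b) From the axis intercepts and sections: no y-intercept at any integer in the box.
(c) Together with the visible shape, these determine p as stated.

2*x^2 + 2*x*y - 1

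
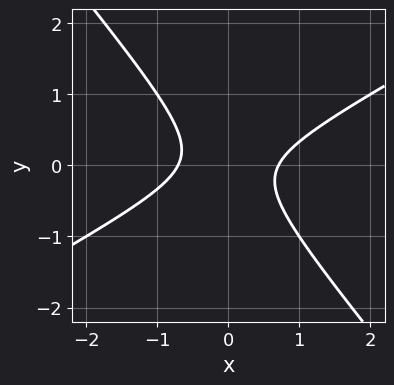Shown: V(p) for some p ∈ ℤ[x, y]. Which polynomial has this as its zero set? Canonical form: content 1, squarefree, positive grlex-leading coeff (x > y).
2*x^2 - 2*x*y - 3*y^2 - 1

The degree is 2 — the shape is more complex than any degree-1 curve.
Against the integer gridlines: it misses every integer gridline on the y-axis.
Fitting integer coefficients to these (and the overall shape) gives p.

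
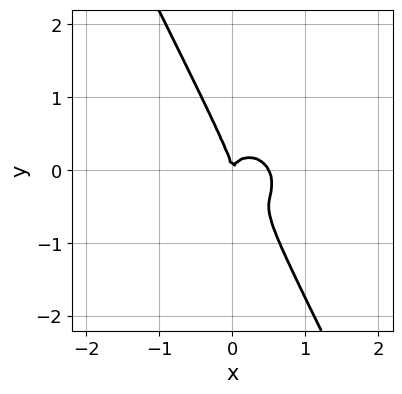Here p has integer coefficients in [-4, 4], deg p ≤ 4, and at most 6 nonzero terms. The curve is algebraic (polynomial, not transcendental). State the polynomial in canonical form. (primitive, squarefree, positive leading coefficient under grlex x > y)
2*x^3 + x^2*y + 2*x*y^2 + y^3 - x^2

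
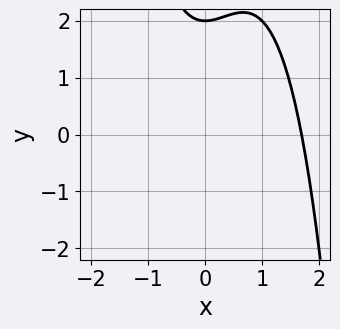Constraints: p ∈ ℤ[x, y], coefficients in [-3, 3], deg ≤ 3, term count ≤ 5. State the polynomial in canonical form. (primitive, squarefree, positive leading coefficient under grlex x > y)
x^3 - x^2 + y - 2

deg p = 3.
Reading off the gridlines: it crosses the y-axis at the gridline y = 2.
Putting this together gives p.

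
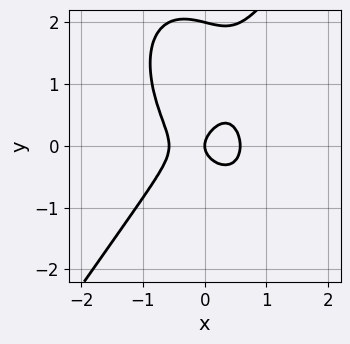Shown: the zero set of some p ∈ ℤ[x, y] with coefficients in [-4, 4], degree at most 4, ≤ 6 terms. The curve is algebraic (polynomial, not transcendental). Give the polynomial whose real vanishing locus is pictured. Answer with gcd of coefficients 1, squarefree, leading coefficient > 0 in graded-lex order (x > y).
3*x^3 - y^3 + 2*y^2 - x

Degree: no degree-2 curve has this shape, so deg p = 3.
Observable constraints: it crosses the x-axis at the gridline x = 0; the y-axis gridline crossings are at y ∈ {0, 2}.
Together with the visible shape, these determine p as stated.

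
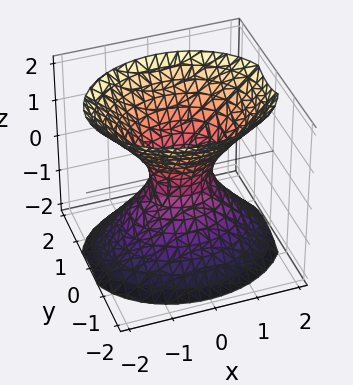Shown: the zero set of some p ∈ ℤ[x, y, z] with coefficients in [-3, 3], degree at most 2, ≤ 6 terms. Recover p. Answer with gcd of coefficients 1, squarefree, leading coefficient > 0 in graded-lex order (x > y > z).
1. Degree: an hourglass — one-sheet hyperboloid; a quadric, so deg p = 2.
2. Symmetries: it's symmetric under z → −z, forcing even powers of z; the x ↦ −x reflection is a symmetry, so x appears only in even powers; it's symmetric under y → −y, forcing even powers of y.
3. From the visible intercepts: the surface avoids every integer z-axis point in the box.
4. Fitting integer coefficients to these (and the overall shape) gives p.

2*x^2 + 3*y^2 - 2*z^2 - 1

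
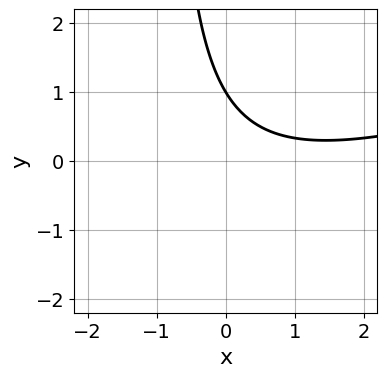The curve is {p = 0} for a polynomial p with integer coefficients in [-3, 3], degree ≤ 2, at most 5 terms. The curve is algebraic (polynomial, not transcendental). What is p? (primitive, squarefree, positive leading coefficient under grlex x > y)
(a) Degree: the shape is more complex than any degree-1 curve, so deg p = 2.
(b) Checking where it meets the axes: the curve avoids every integer x-axis point in the box; it crosses the y-axis at the gridline y = 1.
(c) Together with the visible shape, these determine p as stated.

x^2 - 3*x*y - 2*x - 3*y + 3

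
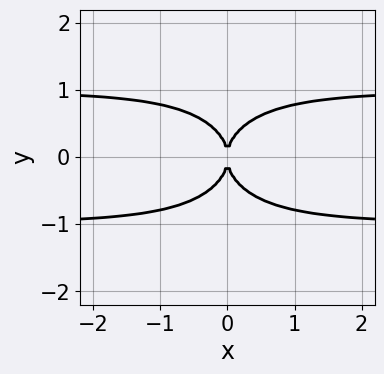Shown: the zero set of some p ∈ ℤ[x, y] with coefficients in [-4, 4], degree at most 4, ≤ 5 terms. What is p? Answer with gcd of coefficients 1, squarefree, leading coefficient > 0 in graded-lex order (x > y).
First, the degree is 4 — no degree-3 curve has this shape.
Then, symmetries: mirror symmetry y ↦ −y ⇒ only even powers of y; the x ↦ −x reflection is a symmetry, so x appears only in even powers.
Then, from the visible intercepts: one y-axis crossing is at y = 0; one x-axis crossing is at x = 0.
Finally, together with the visible shape, these determine p as stated.

x^2*y^2 + y^4 - x^2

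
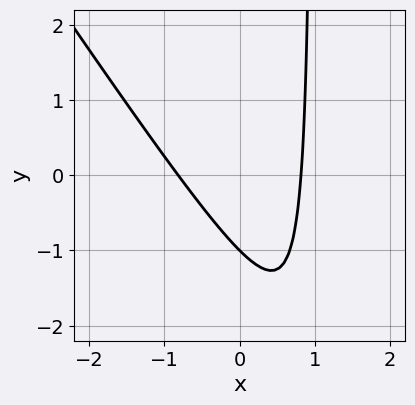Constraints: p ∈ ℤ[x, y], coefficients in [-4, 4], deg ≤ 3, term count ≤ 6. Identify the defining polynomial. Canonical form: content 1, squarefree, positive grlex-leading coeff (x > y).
3*x^2 + 2*x*y - 2*y - 2

First, degree: the shape is more complex than any degree-1 curve, so deg p = 2.
Next, from the visible intercepts: it crosses the y-axis at the gridline y = -1.
Finally, together with the visible shape, these determine p as stated.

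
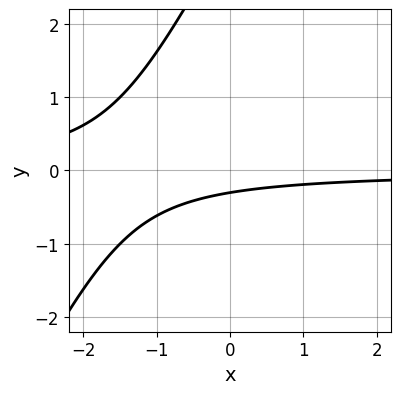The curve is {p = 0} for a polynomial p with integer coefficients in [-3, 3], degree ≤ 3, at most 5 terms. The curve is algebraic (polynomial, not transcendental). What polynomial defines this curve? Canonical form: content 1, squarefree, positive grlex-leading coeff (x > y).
2*x*y - y^2 + 3*y + 1

(a) The degree is 2 — the shape is more complex than any degree-1 curve.
(b) Reading off the gridlines: it misses every integer gridline on the x-axis.
(c) These observations pin down the coefficients.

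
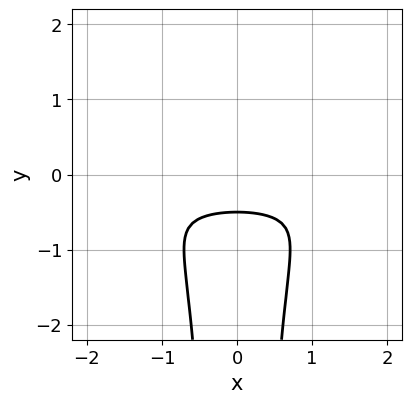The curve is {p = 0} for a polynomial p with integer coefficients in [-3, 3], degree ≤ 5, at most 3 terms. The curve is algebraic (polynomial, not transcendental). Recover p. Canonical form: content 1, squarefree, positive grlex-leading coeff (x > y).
2*x^2*y^2 + 2*y + 1

(a) The degree is 4 — a generic line meets the curve in up to 4 points.
(b) Symmetries: it's symmetric under x → −x, forcing even powers of x.
(c) Against the integer gridlines: no x-intercept at any integer in the box.
(d) These observations pin down the coefficients.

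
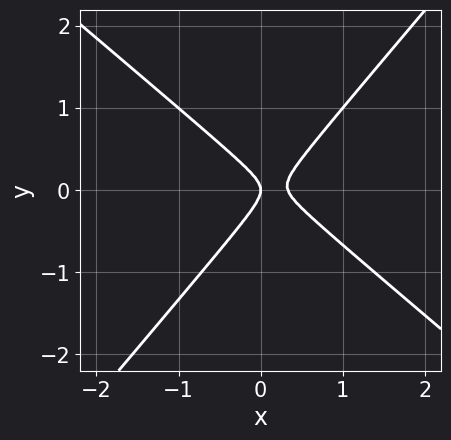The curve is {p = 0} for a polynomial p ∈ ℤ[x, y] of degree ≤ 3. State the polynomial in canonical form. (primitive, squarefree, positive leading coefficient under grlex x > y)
3*x^2 + x*y - 3*y^2 - x

1. Degree: no degree-1 curve has this shape, so deg p = 2.
2. Checking where it meets the axes: it crosses the x-axis at the gridline x = 0; it crosses the y-axis at the gridline y = 0.
3. Matching integer coefficients to the picture gives p.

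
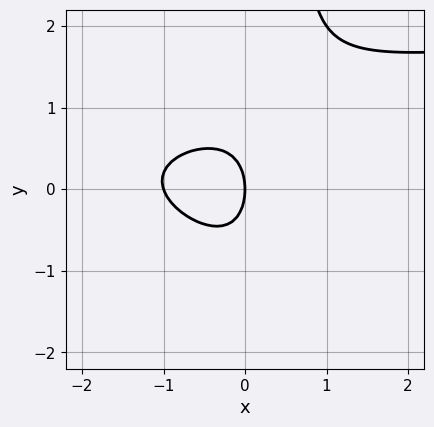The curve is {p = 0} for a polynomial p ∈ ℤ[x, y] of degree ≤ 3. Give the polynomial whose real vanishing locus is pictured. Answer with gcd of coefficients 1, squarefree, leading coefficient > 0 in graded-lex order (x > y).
x^2*y + 3*x*y^2 - 3*x^2 - 2*y^2 - 3*x

First, deg p = 3. No degree-2 curve has this shape.
Next, from the visible intercepts: one y-axis crossing is at y = 0; among the integer gridlines, it crosses the x-axis at x ∈ {-1, 0}.
Finally, assembling these constraints gives the stated polynomial.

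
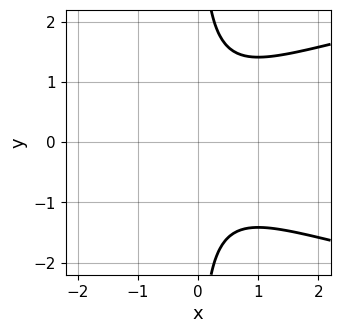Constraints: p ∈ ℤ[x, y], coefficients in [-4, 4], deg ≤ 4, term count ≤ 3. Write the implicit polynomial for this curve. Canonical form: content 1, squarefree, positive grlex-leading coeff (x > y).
(a) deg p = 3. A generic line meets the curve in up to 3 points.
(b) Symmetries: it's symmetric under y → −y, forcing even powers of y.
(c) From the visible intercepts: it misses every integer gridline on the x-axis; no y-intercept at any integer in the box.
(d) Matching integer coefficients to the picture gives p.

x*y^2 - x^2 - 1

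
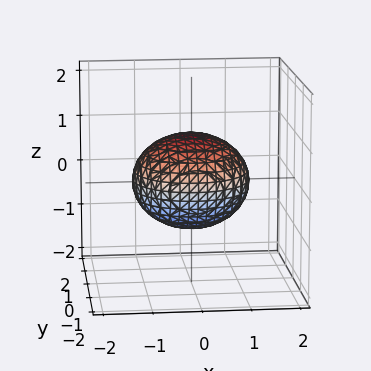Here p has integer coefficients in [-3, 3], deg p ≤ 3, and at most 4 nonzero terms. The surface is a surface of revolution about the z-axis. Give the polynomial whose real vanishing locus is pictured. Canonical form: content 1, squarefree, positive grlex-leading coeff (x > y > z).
2*x^2 + 2*y^2 + 3*z^2 - 3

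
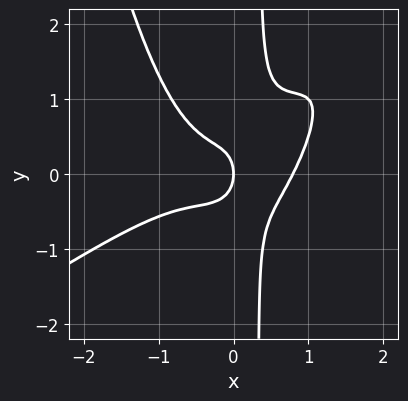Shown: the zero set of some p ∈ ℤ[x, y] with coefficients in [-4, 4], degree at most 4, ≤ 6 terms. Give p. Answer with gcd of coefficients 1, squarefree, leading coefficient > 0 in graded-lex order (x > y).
2*x^4 - 3*x^3*y + 3*x*y^2 - y^2 - x

1. The degree is 4 — no degree-3 curve has this shape.
2. Against the integer gridlines: it meets the x-axis at x = 0 (among the integer gridlines); it crosses the y-axis at the gridline y = 0.
3. These observations pin down the coefficients.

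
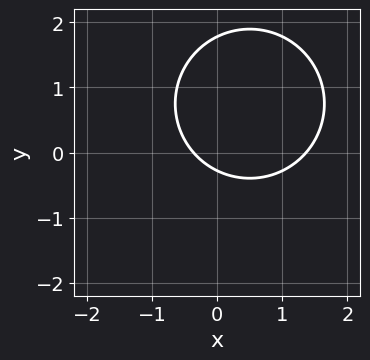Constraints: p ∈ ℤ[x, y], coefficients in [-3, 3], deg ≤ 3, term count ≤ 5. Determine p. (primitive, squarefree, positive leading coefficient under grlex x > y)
2*x^2 + 2*y^2 - 2*x - 3*y - 1

First, the degree is 2 — no degree-1 curve has this shape.
Finally, matching integer coefficients to the picture gives p.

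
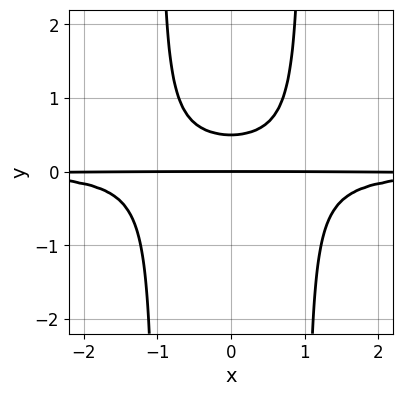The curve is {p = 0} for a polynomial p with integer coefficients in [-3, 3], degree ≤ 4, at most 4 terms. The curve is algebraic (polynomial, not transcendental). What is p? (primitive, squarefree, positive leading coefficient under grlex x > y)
(a) deg p = 4.
(b) Symmetries: mirror symmetry x ↦ −x ⇒ only even powers of x.
(c) Observable constraints: it crosses the y-axis at the gridline y = 0; every point of the x-axis in the box is on the curve.
(d) The integer polynomial consistent with all of this is the stated p.

2*x^2*y^2 - 2*y^2 + y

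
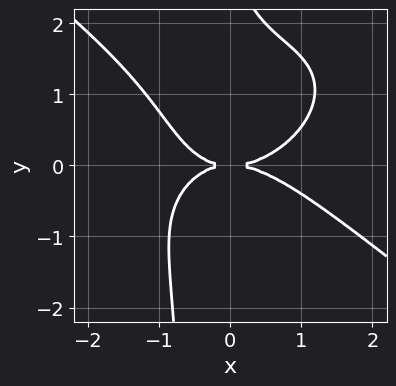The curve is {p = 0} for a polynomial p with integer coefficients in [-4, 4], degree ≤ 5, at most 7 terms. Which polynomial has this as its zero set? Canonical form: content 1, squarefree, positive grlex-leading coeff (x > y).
x^4 + 2*x*y^3 - 2*x*y^2 + y^3 - 3*y^2

First, the degree is 4 — the shape is more complex than any degree-3 curve.
Then, from the visible intercepts: it crosses the x-axis at the gridline x = 0; it crosses the y-axis at the gridline y = 0.
Finally, fitting integer coefficients to these (and the overall shape) gives p.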